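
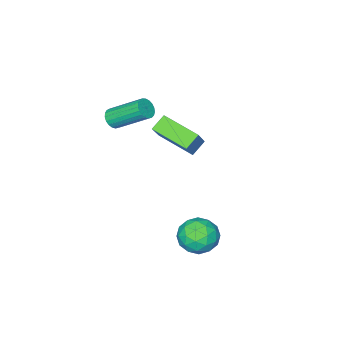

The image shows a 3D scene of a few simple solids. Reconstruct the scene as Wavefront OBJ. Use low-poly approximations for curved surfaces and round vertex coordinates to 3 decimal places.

v 3.077 -3.805 2.236
v 3.616 -3.662 2.399
v 2.861 -2.173 3.587
v 2.323 -2.315 3.424
v 3.584 -3.523 2.204
v 2.829 -2.034 3.393
v 3.464 -3.433 2.015
v 2.709 -1.943 3.204
v 3.278 -3.407 1.864
v 2.523 -1.917 3.053
v 3.057 -3.45 1.778
v 2.302 -1.96 2.966
v 2.84 -3.554 1.77
v 2.085 -2.064 2.959
v 2.663 -3.702 1.843
v 1.908 -2.212 3.032
v 2.559 -3.867 1.984
v 1.804 -2.377 3.173
v 2.544 -4.022 2.168
v 1.789 -2.532 3.357
v 2.621 -4.139 2.364
v 1.866 -2.649 3.553
v 2.777 -4.198 2.538
v 2.022 -2.709 3.727
v 2.986 -4.19 2.66
v 2.231 -2.7 3.848
v 3.21 -4.115 2.708
v 2.455 -2.625 3.897
v 3.411 -3.986 2.674
v 2.656 -2.496 3.863
v 3.554 -3.826 2.565
v 2.799 -2.336 3.754
v 1.348 -2.588 0.866
v 0.6 -2.612 1.434
v 0.845 -0.776 0.278
v 0.097 -0.8 0.847
v 2.423 -1.82 2.313
v 1.675 -1.844 2.882
v 1.92 -0.008 1.726
v 1.172 -0.032 2.294
v 3.155 2.781 -2.688
v 3.65 1.949 -2.277
v 1.97 1.751 -3.343
v 2.465 0.919 -2.932
v 1.983 1.609 -2.302
v 2.716 2.246 -1.897
v 2.904 1.454 -3.723
v 3.637 2.091 -3.318
v 3.495 1.129 -2.917
v 2.926 1.225 -2.038
v 2.694 2.475 -3.582
v 2.125 2.571 -2.703
v 3.507 2.455 -2.425
v 2.113 1.245 -3.195
v 1.83 1.65 -2.825
v 2.121 1.162 -2.583
v 2.957 2.63 -2.201
v 3.248 2.141 -1.96
v 2.268 1.941 -1.974
v 2.372 1.559 -3.66
v 2.663 1.07 -3.419
v 3.499 2.538 -3.037
v 3.79 2.05 -2.795
v 3.352 1.759 -3.646
v 3.706 1.485 -2.559
v 3.01 0.879 -2.944
v 3.268 1.194 -3.41
v 3.699 1.568 -3.171
v 3.372 1.541 -2.043
v 2.675 0.936 -2.428
v 2.392 1.341 -2.057
v 2.822 1.715 -1.819
v 3.281 1.059 -2.419
v 2.945 2.764 -3.192
v 2.248 2.159 -3.577
v 2.798 1.985 -3.801
v 3.228 2.359 -3.563
v 2.61 2.821 -2.676
v 1.914 2.215 -3.061
v 1.921 2.132 -2.449
v 2.352 2.506 -2.21
v 2.339 2.641 -3.201
f 2 1 5
f 2 5 3
f 3 5 6
f 3 6 4
f 5 1 7
f 5 7 6
f 6 7 8
f 6 8 4
f 7 1 9
f 7 9 8
f 8 9 10
f 8 10 4
f 9 1 11
f 9 11 10
f 10 11 12
f 10 12 4
f 11 1 13
f 11 13 12
f 12 13 14
f 12 14 4
f 13 1 15
f 13 15 14
f 14 15 16
f 14 16 4
f 15 1 17
f 15 17 16
f 16 17 18
f 16 18 4
f 17 1 19
f 17 19 18
f 18 19 20
f 18 20 4
f 19 1 21
f 19 21 20
f 20 21 22
f 20 22 4
f 21 1 23
f 21 23 22
f 22 23 24
f 22 24 4
f 23 1 25
f 23 25 24
f 24 25 26
f 24 26 4
f 25 1 27
f 25 27 26
f 26 27 28
f 26 28 4
f 27 1 29
f 27 29 28
f 28 29 30
f 28 30 4
f 29 1 31
f 29 31 30
f 30 31 32
f 30 32 4
f 31 1 2
f 31 2 32
f 32 2 3
f 32 3 4
f 34 36 33
f 37 34 33
f 33 36 35
f 35 37 33
f 34 40 36
f 38 34 37
f 38 40 34
f 36 40 35
f 39 37 35
f 35 40 39
f 39 38 37
f 40 38 39
f 41 78 57
f 78 52 81
f 57 81 46
f 78 81 57
f 41 57 53
f 57 46 58
f 53 58 42
f 57 58 53
f 41 53 62
f 53 42 63
f 62 63 48
f 53 63 62
f 41 62 74
f 62 48 77
f 74 77 51
f 62 77 74
f 41 74 78
f 74 51 82
f 78 82 52
f 74 82 78
f 42 58 69
f 58 46 72
f 69 72 50
f 58 72 69
f 46 81 59
f 81 52 80
f 59 80 45
f 81 80 59
f 52 82 79
f 82 51 75
f 79 75 43
f 82 75 79
f 51 77 76
f 77 48 64
f 76 64 47
f 77 64 76
f 48 63 68
f 63 42 65
f 68 65 49
f 63 65 68
f 44 70 56
f 70 50 71
f 56 71 45
f 70 71 56
f 44 56 54
f 56 45 55
f 54 55 43
f 56 55 54
f 44 54 61
f 54 43 60
f 61 60 47
f 54 60 61
f 44 61 66
f 61 47 67
f 66 67 49
f 61 67 66
f 44 66 70
f 66 49 73
f 70 73 50
f 66 73 70
f 45 71 59
f 71 50 72
f 59 72 46
f 71 72 59
f 43 55 79
f 55 45 80
f 79 80 52
f 55 80 79
f 47 60 76
f 60 43 75
f 76 75 51
f 60 75 76
f 49 67 68
f 67 47 64
f 68 64 48
f 67 64 68
f 50 73 69
f 73 49 65
f 69 65 42
f 73 65 69



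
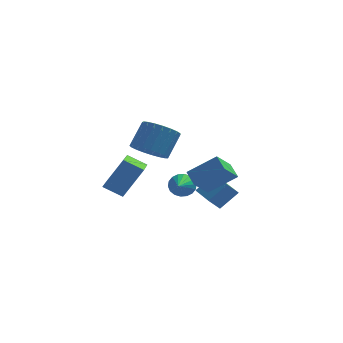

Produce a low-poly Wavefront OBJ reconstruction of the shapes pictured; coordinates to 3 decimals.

v 0.016 3.109 -4.314
v -0.538 2.685 -3.557
v 0.937 3.599 -3.366
v 0.382 3.175 -2.608
v 0.778 1.905 -4.432
v 0.223 1.481 -3.674
v 1.698 2.395 -3.483
v 1.144 1.971 -2.726
v -2.333 -3.233 1.967
v -1.916 -2.585 1.33
v -1.39 -1.719 2.555
v -1.807 -2.367 3.193
v -2.296 -2.425 1.38
v -1.771 -1.558 2.605
v -2.683 -2.404 1.531
v -2.157 -1.538 2.756
v -3.009 -2.527 1.758
v -2.484 -1.661 2.983
v -3.218 -2.772 2.021
v -2.693 -1.905 3.246
v -3.275 -3.097 2.275
v -2.749 -2.23 3.5
v -3.168 -3.445 2.475
v -2.642 -2.578 3.7
v -2.917 -3.757 2.588
v -2.391 -2.89 3.813
v -2.565 -3.978 2.594
v -2.039 -3.111 3.819
v -2.172 -4.07 2.491
v -1.647 -3.204 3.716
v -1.808 -4.018 2.297
v -1.282 -3.151 3.523
v -1.534 -3.83 2.047
v -1.009 -2.963 3.272
v -1.399 -3.539 1.783
v -0.873 -2.672 3.008
v -1.425 -3.195 1.551
v -0.899 -2.328 2.776
v -1.607 -2.858 1.391
v -1.082 -1.991 2.616
v -1.264 3.119 -3.424
v -0.88 3.37 -2.831
v -1.336 1.461 -2.676
v -1.198 3.424 -2.742
v -1.528 3.417 -2.789
v -1.806 3.351 -2.961
v -1.977 3.24 -3.226
v -2.006 3.104 -3.529
v -1.889 2.971 -3.812
v -1.647 2.867 -4.018
v -1.33 2.814 -4.106
v -1 2.82 -4.06
v -0.722 2.886 -3.887
v -0.551 2.998 -3.623
v -0.521 3.134 -3.319
v -0.639 3.266 -3.037
v 1.311 -3.716 1.206
v 0.897 -2.967 1.662
v -0.12 -3.871 0.16
v -0.535 -3.122 0.615
v 1.915 -2.798 0.245
v 1.5 -2.049 0.7
v 0.483 -2.953 -0.802
v 0.069 -2.204 -0.346
v -3.429 -4.696 -0.389
v -4.417 -4.554 0.161
v -3.46 -2.861 -0.917
v -4.448 -2.719 -0.367
v -2.472 -4.221 1.207
v -3.46 -4.079 1.757
v -2.503 -2.386 0.679
v -3.491 -2.244 1.229
f 2 4 1
f 5 2 1
f 1 4 3
f 3 5 1
f 2 8 4
f 6 2 5
f 6 8 2
f 4 8 3
f 7 5 3
f 3 8 7
f 7 6 5
f 8 6 7
f 10 9 13
f 10 13 11
f 11 13 14
f 11 14 12
f 13 9 15
f 13 15 14
f 14 15 16
f 14 16 12
f 15 9 17
f 15 17 16
f 16 17 18
f 16 18 12
f 17 9 19
f 17 19 18
f 18 19 20
f 18 20 12
f 19 9 21
f 19 21 20
f 20 21 22
f 20 22 12
f 21 9 23
f 21 23 22
f 22 23 24
f 22 24 12
f 23 9 25
f 23 25 24
f 24 25 26
f 24 26 12
f 25 9 27
f 25 27 26
f 26 27 28
f 26 28 12
f 27 9 29
f 27 29 28
f 28 29 30
f 28 30 12
f 29 9 31
f 29 31 30
f 30 31 32
f 30 32 12
f 31 9 33
f 31 33 32
f 32 33 34
f 32 34 12
f 33 9 35
f 33 35 34
f 34 35 36
f 34 36 12
f 35 9 37
f 35 37 36
f 36 37 38
f 36 38 12
f 37 9 39
f 37 39 38
f 38 39 40
f 38 40 12
f 39 9 10
f 39 10 40
f 40 10 11
f 40 11 12
f 42 41 44
f 42 44 43
f 44 41 45
f 44 45 43
f 45 41 46
f 45 46 43
f 46 41 47
f 46 47 43
f 47 41 48
f 47 48 43
f 48 41 49
f 48 49 43
f 49 41 50
f 49 50 43
f 50 41 51
f 50 51 43
f 51 41 52
f 51 52 43
f 52 41 53
f 52 53 43
f 53 41 54
f 53 54 43
f 54 41 55
f 54 55 43
f 55 41 56
f 55 56 43
f 56 41 42
f 56 42 43
f 58 60 57
f 61 58 57
f 57 60 59
f 59 61 57
f 58 64 60
f 62 58 61
f 62 64 58
f 60 64 59
f 63 61 59
f 59 64 63
f 63 62 61
f 64 62 63
f 66 68 65
f 69 66 65
f 65 68 67
f 67 69 65
f 66 72 68
f 70 66 69
f 70 72 66
f 68 72 67
f 71 69 67
f 67 72 71
f 71 70 69
f 72 70 71



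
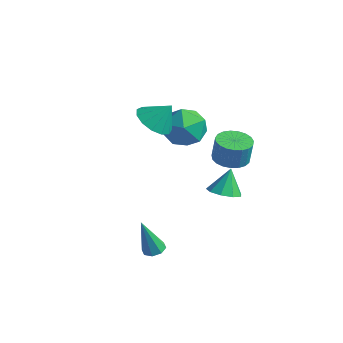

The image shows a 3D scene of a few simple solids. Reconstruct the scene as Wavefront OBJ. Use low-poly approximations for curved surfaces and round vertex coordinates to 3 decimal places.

v -4.051 3.471 2.153
v -3.616 4.069 1.157
v -2.264 2.591 2.403
v -1.829 3.189 1.407
v -2.095 3.819 2.443
v -3.2 4.363 2.288
v -2.68 2.297 1.272
v -3.785 2.841 1.117
v -2.769 3.344 0.612
v -2.408 4.285 1.336
v -3.472 2.375 2.224
v -3.111 3.316 2.948
v 1.528 1.182 0.663
v 2.295 1.44 0.619
v 1.412 1.738 1.877
v 1.954 1.824 0.41
v 1.413 1.907 0.32
v 0.927 1.652 0.391
v 0.721 1.177 0.589
v 0.894 0.704 0.821
v 1.363 0.455 0.98
v 1.909 0.547 0.99
v 2.277 0.936 0.848
v 0.338 2.906 1.466
v 1.132 2.563 1.373
v 1.296 2.611 2.601
v 0.502 2.954 2.694
v 1.2 2.917 1.35
v 1.364 2.965 2.578
v 1.119 3.27 1.347
v 1.283 3.318 2.575
v 0.903 3.56 1.365
v 1.067 3.607 2.593
v 0.589 3.736 1.4
v 0.754 3.784 2.628
v 0.232 3.769 1.447
v 0.396 3.817 2.675
v -0.107 3.653 1.496
v 0.057 3.701 2.725
v -0.369 3.408 1.541
v -0.205 3.456 2.769
v -0.509 3.076 1.573
v -0.344 3.123 2.801
v -0.502 2.714 1.586
v -0.338 2.762 2.814
v -0.35 2.386 1.578
v -0.186 2.434 2.806
v -0.08 2.148 1.551
v 0.085 2.195 2.779
v 0.263 2.04 1.51
v 0.428 2.088 2.738
v 0.619 2.083 1.46
v 0.784 2.131 2.688
v 0.926 2.268 1.412
v 1.091 2.315 2.64
v 0.885 -2.547 -1.407
v 1.212 -2.984 -1.478
v 0.615 -3.053 0.467
v 1.424 -2.642 -1.355
v 1.321 -2.245 -1.263
v 0.963 -2.024 -1.255
v 0.559 -2.11 -1.336
v 0.346 -2.452 -1.459
v 0.449 -2.85 -1.552
v 0.808 -3.07 -1.559
v -2.731 1.145 3.362
v -2.183 1.727 2.745
v -2.129 1.675 4.398
v -2.653 2.022 2.868
v -3.149 2.039 3.147
v -3.512 1.772 3.495
v -3.627 1.306 3.801
v -3.457 0.789 3.967
v -3.057 0.384 3.941
v -2.554 0.222 3.732
v -2.107 0.352 3.405
v -1.858 0.734 3.065
v -1.886 1.247 2.819
f 1 12 6
f 1 6 2
f 1 2 8
f 1 8 11
f 1 11 12
f 2 6 10
f 6 12 5
f 12 11 3
f 11 8 7
f 8 2 9
f 4 10 5
f 4 5 3
f 4 3 7
f 4 7 9
f 4 9 10
f 5 10 6
f 3 5 12
f 7 3 11
f 9 7 8
f 10 9 2
f 14 13 16
f 14 16 15
f 16 13 17
f 16 17 15
f 17 13 18
f 17 18 15
f 18 13 19
f 18 19 15
f 19 13 20
f 19 20 15
f 20 13 21
f 20 21 15
f 21 13 22
f 21 22 15
f 22 13 23
f 22 23 15
f 23 13 14
f 23 14 15
f 25 24 28
f 25 28 26
f 26 28 29
f 26 29 27
f 28 24 30
f 28 30 29
f 29 30 31
f 29 31 27
f 30 24 32
f 30 32 31
f 31 32 33
f 31 33 27
f 32 24 34
f 32 34 33
f 33 34 35
f 33 35 27
f 34 24 36
f 34 36 35
f 35 36 37
f 35 37 27
f 36 24 38
f 36 38 37
f 37 38 39
f 37 39 27
f 38 24 40
f 38 40 39
f 39 40 41
f 39 41 27
f 40 24 42
f 40 42 41
f 41 42 43
f 41 43 27
f 42 24 44
f 42 44 43
f 43 44 45
f 43 45 27
f 44 24 46
f 44 46 45
f 45 46 47
f 45 47 27
f 46 24 48
f 46 48 47
f 47 48 49
f 47 49 27
f 48 24 50
f 48 50 49
f 49 50 51
f 49 51 27
f 50 24 52
f 50 52 51
f 51 52 53
f 51 53 27
f 52 24 54
f 52 54 53
f 53 54 55
f 53 55 27
f 54 24 25
f 54 25 55
f 55 25 26
f 55 26 27
f 57 56 59
f 57 59 58
f 59 56 60
f 59 60 58
f 60 56 61
f 60 61 58
f 61 56 62
f 61 62 58
f 62 56 63
f 62 63 58
f 63 56 64
f 63 64 58
f 64 56 65
f 64 65 58
f 65 56 57
f 65 57 58
f 67 66 69
f 67 69 68
f 69 66 70
f 69 70 68
f 70 66 71
f 70 71 68
f 71 66 72
f 71 72 68
f 72 66 73
f 72 73 68
f 73 66 74
f 73 74 68
f 74 66 75
f 74 75 68
f 75 66 76
f 75 76 68
f 76 66 77
f 76 77 68
f 77 66 78
f 77 78 68
f 78 66 67
f 78 67 68



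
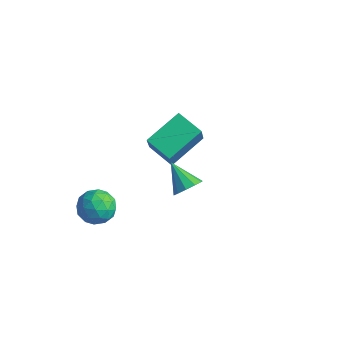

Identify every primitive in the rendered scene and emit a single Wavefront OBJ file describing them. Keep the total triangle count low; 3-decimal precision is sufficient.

v -3.182 -2.996 -1.202
v -2.798 -2.629 -1.868
v -3.022 -4.231 -1.792
v -2.638 -3.864 -2.458
v -2.251 -3.882 -1.7
v -2.349 -3.118 -1.336
v -3.471 -3.742 -2.324
v -3.569 -2.978 -1.96
v -2.977 -3.09 -2.562
v -2.223 -3.176 -2.176
v -3.597 -3.684 -1.484
v -2.843 -3.77 -1.098
v -3.004 -2.704 -1.484
v -2.816 -4.156 -2.176
v -2.588 -4.167 -1.731
v -2.363 -3.951 -2.122
v -2.74 -2.992 -1.17
v -2.515 -2.776 -1.562
v -2.193 -3.512 -1.463
v -3.305 -4.084 -2.098
v -3.08 -3.868 -2.49
v -3.457 -2.909 -1.538
v -3.232 -2.693 -1.929
v -3.627 -3.348 -2.197
v -2.884 -2.759 -2.283
v -2.79 -3.485 -2.629
v -3.279 -3.413 -2.551
v -3.337 -2.964 -2.337
v -2.44 -2.81 -2.056
v -2.347 -3.536 -2.402
v -2.118 -3.546 -1.957
v -2.177 -3.098 -1.743
v -2.546 -3.081 -2.463
v -3.473 -3.324 -1.258
v -3.38 -4.05 -1.604
v -3.643 -3.762 -1.917
v -3.702 -3.314 -1.703
v -3.03 -3.375 -1.031
v -2.936 -4.101 -1.377
v -2.483 -3.896 -1.323
v -2.541 -3.447 -1.109
v -3.274 -3.779 -1.197
v 1.607 -3.108 2.519
v 1.85 -3.5 2.933
v 0.593 -2.932 3.281
v 1.974 -3.148 3.017
v 1.958 -2.78 2.91
v 1.808 -2.537 2.655
v 1.581 -2.513 2.347
v 1.363 -2.716 2.105
v 1.239 -3.068 2.021
v 1.255 -3.436 2.127
v 1.405 -3.679 2.383
v 1.633 -3.703 2.691
v -2.582 0.623 -2.046
v -3.807 0.613 -1.64
v -2.354 2.286 -1.318
v -3.579 2.277 -0.912
v -2.181 0.043 -0.848
v -3.406 0.034 -0.442
v -1.953 1.707 -0.12
v -3.178 1.697 0.286
f 1 38 17
f 38 12 41
f 17 41 6
f 38 41 17
f 1 17 13
f 17 6 18
f 13 18 2
f 17 18 13
f 1 13 22
f 13 2 23
f 22 23 8
f 13 23 22
f 1 22 34
f 22 8 37
f 34 37 11
f 22 37 34
f 1 34 38
f 34 11 42
f 38 42 12
f 34 42 38
f 2 18 29
f 18 6 32
f 29 32 10
f 18 32 29
f 6 41 19
f 41 12 40
f 19 40 5
f 41 40 19
f 12 42 39
f 42 11 35
f 39 35 3
f 42 35 39
f 11 37 36
f 37 8 24
f 36 24 7
f 37 24 36
f 8 23 28
f 23 2 25
f 28 25 9
f 23 25 28
f 4 30 16
f 30 10 31
f 16 31 5
f 30 31 16
f 4 16 14
f 16 5 15
f 14 15 3
f 16 15 14
f 4 14 21
f 14 3 20
f 21 20 7
f 14 20 21
f 4 21 26
f 21 7 27
f 26 27 9
f 21 27 26
f 4 26 30
f 26 9 33
f 30 33 10
f 26 33 30
f 5 31 19
f 31 10 32
f 19 32 6
f 31 32 19
f 3 15 39
f 15 5 40
f 39 40 12
f 15 40 39
f 7 20 36
f 20 3 35
f 36 35 11
f 20 35 36
f 9 27 28
f 27 7 24
f 28 24 8
f 27 24 28
f 10 33 29
f 33 9 25
f 29 25 2
f 33 25 29
f 44 43 46
f 44 46 45
f 46 43 47
f 46 47 45
f 47 43 48
f 47 48 45
f 48 43 49
f 48 49 45
f 49 43 50
f 49 50 45
f 50 43 51
f 50 51 45
f 51 43 52
f 51 52 45
f 52 43 53
f 52 53 45
f 53 43 54
f 53 54 45
f 54 43 44
f 54 44 45
f 56 58 55
f 59 56 55
f 55 58 57
f 57 59 55
f 56 62 58
f 60 56 59
f 60 62 56
f 58 62 57
f 61 59 57
f 57 62 61
f 61 60 59
f 62 60 61



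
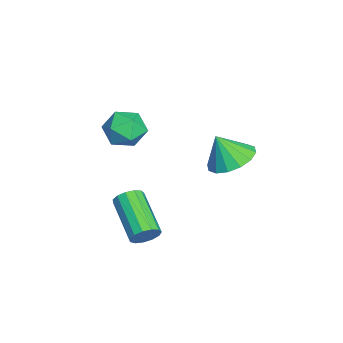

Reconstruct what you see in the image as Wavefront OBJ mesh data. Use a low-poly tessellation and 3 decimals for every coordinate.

v 0.542 0.144 -2.17
v 0.84 0.06 -1.68
v -0.724 -0.587 -0.839
v -1.022 -0.504 -1.33
v 0.722 0.365 -1.665
v -0.842 -0.282 -0.825
v 0.547 0.599 -1.811
v -1.017 -0.048 -0.97
v 0.37 0.689 -2.071
v -1.194 0.041 -1.23
v 0.248 0.605 -2.362
v -1.316 -0.042 -1.522
v 0.219 0.375 -2.593
v -1.345 -0.272 -1.752
v 0.293 0.072 -2.689
v -1.271 -0.576 -1.848
v 0.446 -0.209 -2.621
v -1.118 -0.856 -1.78
v 0.629 -0.378 -2.409
v -0.935 -1.025 -1.569
v 0.785 -0.381 -2.122
v -0.779 -1.028 -1.281
v 0.864 -0.217 -1.85
v -0.7 -0.865 -1.009
v 0.724 3.03 2.025
v 1.444 2.517 1.812
v 0.656 2.49 3.095
v 1.625 2.901 2.017
v 1.564 3.319 2.225
v 1.277 3.66 2.379
v 0.843 3.832 2.438
v 0.377 3.79 2.387
v 0.003 3.543 2.239
v -0.177 3.16 2.034
v -0.116 2.741 1.826
v 0.17 2.4 1.672
v 0.605 2.228 1.612
v 1.071 2.271 1.664
v -2.786 -0.365 1.479
v -2.32 -0.439 0.732
v -3.92 -0.941 0.828
v -3.454 -1.015 0.081
v -3.255 -1.519 0.778
v -2.554 -1.164 1.181
v -3.686 -0.216 0.379
v -2.985 0.139 0.782
v -2.876 -0.348 0.053
v -2.61 -1.153 0.299
v -3.63 -0.227 1.261
v -3.364 -1.032 1.507
f 2 1 5
f 2 5 3
f 3 5 6
f 3 6 4
f 5 1 7
f 5 7 6
f 6 7 8
f 6 8 4
f 7 1 9
f 7 9 8
f 8 9 10
f 8 10 4
f 9 1 11
f 9 11 10
f 10 11 12
f 10 12 4
f 11 1 13
f 11 13 12
f 12 13 14
f 12 14 4
f 13 1 15
f 13 15 14
f 14 15 16
f 14 16 4
f 15 1 17
f 15 17 16
f 16 17 18
f 16 18 4
f 17 1 19
f 17 19 18
f 18 19 20
f 18 20 4
f 19 1 21
f 19 21 20
f 20 21 22
f 20 22 4
f 21 1 23
f 21 23 22
f 22 23 24
f 22 24 4
f 23 1 2
f 23 2 24
f 24 2 3
f 24 3 4
f 26 25 28
f 26 28 27
f 28 25 29
f 28 29 27
f 29 25 30
f 29 30 27
f 30 25 31
f 30 31 27
f 31 25 32
f 31 32 27
f 32 25 33
f 32 33 27
f 33 25 34
f 33 34 27
f 34 25 35
f 34 35 27
f 35 25 36
f 35 36 27
f 36 25 37
f 36 37 27
f 37 25 38
f 37 38 27
f 38 25 26
f 38 26 27
f 39 50 44
f 39 44 40
f 39 40 46
f 39 46 49
f 39 49 50
f 40 44 48
f 44 50 43
f 50 49 41
f 49 46 45
f 46 40 47
f 42 48 43
f 42 43 41
f 42 41 45
f 42 45 47
f 42 47 48
f 43 48 44
f 41 43 50
f 45 41 49
f 47 45 46
f 48 47 40



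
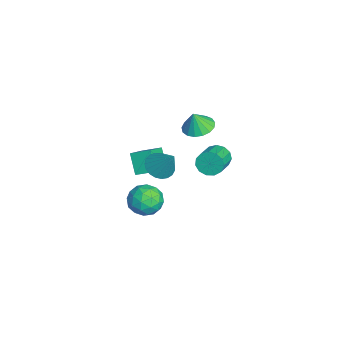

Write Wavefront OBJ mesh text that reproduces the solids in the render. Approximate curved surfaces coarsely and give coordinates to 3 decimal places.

v -3.853 -1.282 -2.409
v -3.537 -0.161 -1.928
v -5.127 -0.561 -3.253
v -4.812 0.56 -2.772
v -2.948 -1.04 -3.568
v -2.633 0.081 -3.087
v -4.223 -0.319 -4.412
v -3.907 0.802 -3.931
v 2.091 -0.508 -0.637
v 2.866 0.161 -0.877
v 3.234 -1.741 -0.383
v 4.009 -1.072 -0.623
v 3.464 -0.947 0.267
v 2.757 -0.184 0.11
v 3.343 -1.396 -1.37
v 2.636 -0.633 -1.527
v 3.64 -0.388 -1.33
v 3.714 -0.11 -0.319
v 2.386 -1.47 -0.941
v 2.46 -1.192 0.07
v 2.378 -0.065 -0.779
v 3.722 -1.515 -0.481
v 3.402 -1.441 0.043
v 3.857 -1.048 -0.099
v 2.314 -0.268 -0.199
v 2.769 0.125 -0.341
v 3.121 -0.526 0.332
v 3.331 -1.705 -0.919
v 3.786 -1.312 -1.061
v 2.243 -0.532 -1.161
v 2.698 -0.139 -1.303
v 2.979 -1.054 -1.592
v 3.288 0.006 -1.187
v 3.96 -0.72 -1.038
v 3.569 -0.91 -1.477
v 3.153 -0.461 -1.569
v 3.332 0.169 -0.593
v 4.004 -0.556 -0.443
v 3.684 -0.483 0.08
v 3.268 -0.034 -0.012
v 3.787 -0.154 -0.859
v 2.096 -1.024 -0.817
v 2.768 -1.749 -0.667
v 2.832 -1.546 -1.248
v 2.416 -1.097 -1.34
v 2.14 -0.86 -0.222
v 2.812 -1.586 -0.073
v 2.947 -1.119 0.309
v 2.531 -0.67 0.217
v 2.313 -1.426 -0.401
v 1.021 3.182 1.035
v 1.39 3.412 0.376
v 2.748 2.868 0.945
v 2.379 2.638 1.605
v 1.41 3.756 0.657
v 2.768 3.213 1.227
v 1.306 3.918 1.059
v 2.664 3.374 1.628
v 1.112 3.846 1.453
v 2.47 3.303 2.022
v 0.889 3.564 1.714
v 2.247 3.02 2.284
v 0.708 3.16 1.76
v 2.066 2.616 2.33
v 0.626 2.763 1.576
v 1.984 2.219 2.146
v 0.67 2.499 1.22
v 2.028 1.955 1.79
v 0.825 2.452 0.805
v 2.183 1.908 1.375
v 1.042 2.637 0.464
v 2.4 2.093 1.033
v 1.253 2.995 0.304
v 2.611 2.451 0.873
v -2.561 0.324 -2.525
v -1.769 0.366 -3.011
v -1.659 1.056 -0.995
v -1.926 0.711 -3.084
v -2.193 0.99 -3.06
v -2.523 1.154 -2.943
v -2.86 1.174 -2.755
v -3.145 1.048 -2.526
v -3.329 0.796 -2.297
v -3.38 0.463 -2.108
v -3.29 0.105 -1.991
v -3.073 -0.214 -1.966
v -2.768 -0.44 -2.037
v -2.426 -0.534 -2.193
v -2.109 -0.48 -2.407
v -1.869 -0.286 -2.64
v -1.749 0.013 -2.854
v -1.98 2.404 1.234
v -1.088 2.131 1.056
v -1.84 2.096 2.406
v -1.047 2.57 1.166
v -1.219 2.971 1.293
v -1.566 3.242 1.406
v -2.008 3.322 1.479
v -2.443 3.191 1.497
v -2.772 2.88 1.454
v -2.92 2.461 1.361
v -2.852 2.028 1.239
v -2.584 1.681 1.115
v -2.178 1.501 1.019
v -1.727 1.527 0.973
v -1.333 1.754 0.986
f 2 4 1
f 5 2 1
f 1 4 3
f 3 5 1
f 2 8 4
f 6 2 5
f 6 8 2
f 4 8 3
f 7 5 3
f 3 8 7
f 7 6 5
f 8 6 7
f 9 46 25
f 46 20 49
f 25 49 14
f 46 49 25
f 9 25 21
f 25 14 26
f 21 26 10
f 25 26 21
f 9 21 30
f 21 10 31
f 30 31 16
f 21 31 30
f 9 30 42
f 30 16 45
f 42 45 19
f 30 45 42
f 9 42 46
f 42 19 50
f 46 50 20
f 42 50 46
f 10 26 37
f 26 14 40
f 37 40 18
f 26 40 37
f 14 49 27
f 49 20 48
f 27 48 13
f 49 48 27
f 20 50 47
f 50 19 43
f 47 43 11
f 50 43 47
f 19 45 44
f 45 16 32
f 44 32 15
f 45 32 44
f 16 31 36
f 31 10 33
f 36 33 17
f 31 33 36
f 12 38 24
f 38 18 39
f 24 39 13
f 38 39 24
f 12 24 22
f 24 13 23
f 22 23 11
f 24 23 22
f 12 22 29
f 22 11 28
f 29 28 15
f 22 28 29
f 12 29 34
f 29 15 35
f 34 35 17
f 29 35 34
f 12 34 38
f 34 17 41
f 38 41 18
f 34 41 38
f 13 39 27
f 39 18 40
f 27 40 14
f 39 40 27
f 11 23 47
f 23 13 48
f 47 48 20
f 23 48 47
f 15 28 44
f 28 11 43
f 44 43 19
f 28 43 44
f 17 35 36
f 35 15 32
f 36 32 16
f 35 32 36
f 18 41 37
f 41 17 33
f 37 33 10
f 41 33 37
f 52 51 55
f 52 55 53
f 53 55 56
f 53 56 54
f 55 51 57
f 55 57 56
f 56 57 58
f 56 58 54
f 57 51 59
f 57 59 58
f 58 59 60
f 58 60 54
f 59 51 61
f 59 61 60
f 60 61 62
f 60 62 54
f 61 51 63
f 61 63 62
f 62 63 64
f 62 64 54
f 63 51 65
f 63 65 64
f 64 65 66
f 64 66 54
f 65 51 67
f 65 67 66
f 66 67 68
f 66 68 54
f 67 51 69
f 67 69 68
f 68 69 70
f 68 70 54
f 69 51 71
f 69 71 70
f 70 71 72
f 70 72 54
f 71 51 73
f 71 73 72
f 72 73 74
f 72 74 54
f 73 51 52
f 73 52 74
f 74 52 53
f 74 53 54
f 76 75 78
f 76 78 77
f 78 75 79
f 78 79 77
f 79 75 80
f 79 80 77
f 80 75 81
f 80 81 77
f 81 75 82
f 81 82 77
f 82 75 83
f 82 83 77
f 83 75 84
f 83 84 77
f 84 75 85
f 84 85 77
f 85 75 86
f 85 86 77
f 86 75 87
f 86 87 77
f 87 75 88
f 87 88 77
f 88 75 89
f 88 89 77
f 89 75 90
f 89 90 77
f 90 75 91
f 90 91 77
f 91 75 76
f 91 76 77
f 93 92 95
f 93 95 94
f 95 92 96
f 95 96 94
f 96 92 97
f 96 97 94
f 97 92 98
f 97 98 94
f 98 92 99
f 98 99 94
f 99 92 100
f 99 100 94
f 100 92 101
f 100 101 94
f 101 92 102
f 101 102 94
f 102 92 103
f 102 103 94
f 103 92 104
f 103 104 94
f 104 92 105
f 104 105 94
f 105 92 106
f 105 106 94
f 106 92 93
f 106 93 94



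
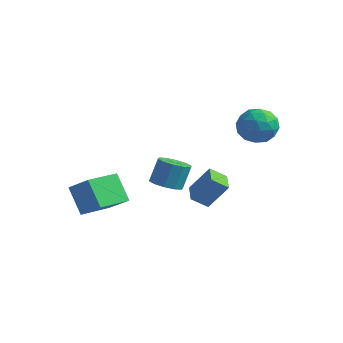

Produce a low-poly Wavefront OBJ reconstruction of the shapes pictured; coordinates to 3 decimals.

v 3.788 4.306 2.47
v 4.514 3.431 2.734
v 2.466 3.549 3.586
v 3.192 2.674 3.85
v 3.414 3.753 4.236
v 4.231 4.221 3.546
v 2.749 2.759 2.774
v 3.566 3.227 2.084
v 3.871 2.475 2.923
v 4.282 3.089 3.826
v 2.698 3.891 2.494
v 3.109 4.505 3.397
v 4.267 3.935 2.504
v 2.713 3.045 3.816
v 2.844 3.679 4.042
v 3.27 3.165 4.198
v 4.101 4.399 2.981
v 4.527 3.885 3.137
v 3.881 4.074 4.019
v 2.453 3.095 3.183
v 2.879 2.581 3.339
v 3.71 3.815 2.122
v 4.136 3.301 2.278
v 3.099 2.906 2.301
v 4.316 2.859 2.77
v 3.539 2.414 3.426
v 3.278 2.464 2.794
v 3.759 2.739 2.388
v 4.557 3.219 3.301
v 3.78 2.774 3.957
v 3.911 3.409 4.184
v 4.391 3.684 3.778
v 4.18 2.658 3.412
v 3.2 4.206 2.363
v 2.423 3.761 3.019
v 2.589 3.296 2.542
v 3.069 3.571 2.136
v 3.441 4.566 2.894
v 2.664 4.121 3.55
v 3.221 4.241 3.932
v 3.702 4.516 3.526
v 2.8 4.322 2.908
v 0.291 2.292 -2.72
v 1.19 2.839 -1.248
v -0.466 3.334 -2.644
v 0.433 3.881 -1.172
v 1.007 2.859 -3.368
v 1.906 3.406 -1.896
v 0.25 3.901 -3.292
v 1.149 4.448 -1.82
v -1.889 3.283 -2.851
v -0.948 3.351 -2.963
v -0.83 4.025 -1.561
v -1.771 3.957 -1.449
v -1.192 3.84 -3.177
v -1.074 4.514 -1.775
v -1.702 4.117 -3.267
v -1.584 4.79 -1.865
v -2.284 4.075 -3.198
v -2.166 4.748 -1.796
v -2.715 3.731 -2.996
v -2.596 4.404 -1.594
v -2.83 3.215 -2.739
v -2.712 3.889 -1.337
v -2.586 2.726 -2.525
v -2.468 3.4 -1.123
v -2.076 2.45 -2.435
v -1.958 3.123 -1.033
v -1.494 2.492 -2.504
v -1.376 3.165 -1.102
v -1.064 2.836 -2.706
v -0.945 3.509 -1.304
v -3.902 -2.569 -0.745
v -2.654 -2.617 0.239
v -3.522 -0.603 -1.131
v -2.274 -0.65 -0.147
v -2.826 -3.05 -2.133
v -1.578 -3.097 -1.149
v -2.446 -1.083 -2.519
v -1.198 -1.131 -1.535
f 1 38 17
f 38 12 41
f 17 41 6
f 38 41 17
f 1 17 13
f 17 6 18
f 13 18 2
f 17 18 13
f 1 13 22
f 13 2 23
f 22 23 8
f 13 23 22
f 1 22 34
f 22 8 37
f 34 37 11
f 22 37 34
f 1 34 38
f 34 11 42
f 38 42 12
f 34 42 38
f 2 18 29
f 18 6 32
f 29 32 10
f 18 32 29
f 6 41 19
f 41 12 40
f 19 40 5
f 41 40 19
f 12 42 39
f 42 11 35
f 39 35 3
f 42 35 39
f 11 37 36
f 37 8 24
f 36 24 7
f 37 24 36
f 8 23 28
f 23 2 25
f 28 25 9
f 23 25 28
f 4 30 16
f 30 10 31
f 16 31 5
f 30 31 16
f 4 16 14
f 16 5 15
f 14 15 3
f 16 15 14
f 4 14 21
f 14 3 20
f 21 20 7
f 14 20 21
f 4 21 26
f 21 7 27
f 26 27 9
f 21 27 26
f 4 26 30
f 26 9 33
f 30 33 10
f 26 33 30
f 5 31 19
f 31 10 32
f 19 32 6
f 31 32 19
f 3 15 39
f 15 5 40
f 39 40 12
f 15 40 39
f 7 20 36
f 20 3 35
f 36 35 11
f 20 35 36
f 9 27 28
f 27 7 24
f 28 24 8
f 27 24 28
f 10 33 29
f 33 9 25
f 29 25 2
f 33 25 29
f 44 46 43
f 47 44 43
f 43 46 45
f 45 47 43
f 44 50 46
f 48 44 47
f 48 50 44
f 46 50 45
f 49 47 45
f 45 50 49
f 49 48 47
f 50 48 49
f 52 51 55
f 52 55 53
f 53 55 56
f 53 56 54
f 55 51 57
f 55 57 56
f 56 57 58
f 56 58 54
f 57 51 59
f 57 59 58
f 58 59 60
f 58 60 54
f 59 51 61
f 59 61 60
f 60 61 62
f 60 62 54
f 61 51 63
f 61 63 62
f 62 63 64
f 62 64 54
f 63 51 65
f 63 65 64
f 64 65 66
f 64 66 54
f 65 51 67
f 65 67 66
f 66 67 68
f 66 68 54
f 67 51 69
f 67 69 68
f 68 69 70
f 68 70 54
f 69 51 71
f 69 71 70
f 70 71 72
f 70 72 54
f 71 51 52
f 71 52 72
f 72 52 53
f 72 53 54
f 74 76 73
f 77 74 73
f 73 76 75
f 75 77 73
f 74 80 76
f 78 74 77
f 78 80 74
f 76 80 75
f 79 77 75
f 75 80 79
f 79 78 77
f 80 78 79



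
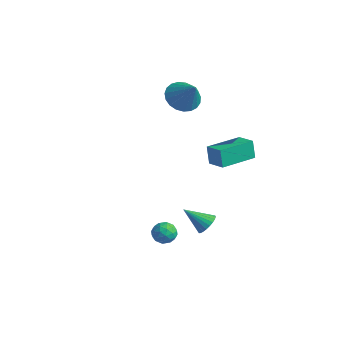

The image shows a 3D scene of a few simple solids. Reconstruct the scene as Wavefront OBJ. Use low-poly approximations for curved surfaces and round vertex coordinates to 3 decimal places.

v 1.49 1.536 0.102
v 1.219 1.61 1.186
v 1.648 3.618 0.001
v 1.376 3.691 1.085
v 2.564 1.469 0.375
v 2.292 1.542 1.459
v 2.721 3.55 0.274
v 2.45 3.624 1.358
v 2.407 0.599 -3.617
v 2.887 0.135 -3.485
v 1.433 -0.139 -2.663
v 2.936 0.315 -3.296
v 2.904 0.538 -3.156
v 2.796 0.771 -3.086
v 2.63 0.977 -3.097
v 2.429 1.125 -3.187
v 2.225 1.194 -3.342
v 2.049 1.172 -3.54
v 1.927 1.062 -3.749
v 1.879 0.882 -3.937
v 1.911 0.659 -4.077
v 2.018 0.427 -4.147
v 2.185 0.221 -4.136
v 2.385 0.072 -4.046
v 2.589 0.004 -3.891
v 2.765 0.026 -3.694
v -3.033 3.722 2.061
v -2.382 3.205 1.436
v -1.887 3.618 3.339
v -2.267 3.616 1.365
v -2.284 4.045 1.416
v -2.431 4.418 1.577
v -2.682 4.671 1.823
v -2.993 4.76 2.109
v -3.312 4.669 2.387
v -3.582 4.414 2.609
v -3.757 4.04 2.736
v -3.807 3.61 2.746
v -3.724 3.2 2.638
v -3.52 2.88 2.43
v -3.233 2.706 2.158
v -2.911 2.707 1.869
v -2.61 2.883 1.614
v 3.274 -2.544 -1.622
v 3.807 -2.907 -1.395
v 3.053 -3.333 -2.365
v 3.586 -3.696 -2.138
v 3.033 -3.616 -1.744
v 3.17 -3.129 -1.284
v 3.69 -3.111 -2.476
v 3.827 -2.624 -2.016
v 4.064 -3.258 -1.922
v 3.658 -3.57 -1.47
v 3.202 -2.67 -2.29
v 2.796 -2.982 -1.838
v 3.56 -2.656 -1.443
v 3.3 -3.584 -2.317
v 2.975 -3.537 -2.085
v 3.288 -3.75 -1.951
v 3.186 -2.787 -1.378
v 3.498 -3 -1.245
v 3.044 -3.417 -1.45
v 3.362 -3.24 -2.515
v 3.674 -3.453 -2.382
v 3.572 -2.49 -1.809
v 3.885 -2.703 -1.675
v 3.816 -2.823 -2.31
v 4.024 -3.076 -1.62
v 3.894 -3.54 -2.056
v 3.956 -3.196 -2.255
v 4.036 -2.909 -1.985
v 3.785 -3.26 -1.354
v 3.655 -3.723 -1.791
v 3.33 -3.676 -1.559
v 3.411 -3.39 -1.289
v 3.936 -3.466 -1.664
v 3.205 -2.517 -1.969
v 3.075 -2.98 -2.406
v 3.449 -2.85 -2.471
v 3.53 -2.564 -2.201
v 2.966 -2.7 -1.704
v 2.836 -3.164 -2.14
v 2.824 -3.331 -1.775
v 2.904 -3.044 -1.505
v 2.924 -2.774 -2.096
f 2 4 1
f 5 2 1
f 1 4 3
f 3 5 1
f 2 8 4
f 6 2 5
f 6 8 2
f 4 8 3
f 7 5 3
f 3 8 7
f 7 6 5
f 8 6 7
f 10 9 12
f 10 12 11
f 12 9 13
f 12 13 11
f 13 9 14
f 13 14 11
f 14 9 15
f 14 15 11
f 15 9 16
f 15 16 11
f 16 9 17
f 16 17 11
f 17 9 18
f 17 18 11
f 18 9 19
f 18 19 11
f 19 9 20
f 19 20 11
f 20 9 21
f 20 21 11
f 21 9 22
f 21 22 11
f 22 9 23
f 22 23 11
f 23 9 24
f 23 24 11
f 24 9 25
f 24 25 11
f 25 9 26
f 25 26 11
f 26 9 10
f 26 10 11
f 28 27 30
f 28 30 29
f 30 27 31
f 30 31 29
f 31 27 32
f 31 32 29
f 32 27 33
f 32 33 29
f 33 27 34
f 33 34 29
f 34 27 35
f 34 35 29
f 35 27 36
f 35 36 29
f 36 27 37
f 36 37 29
f 37 27 38
f 37 38 29
f 38 27 39
f 38 39 29
f 39 27 40
f 39 40 29
f 40 27 41
f 40 41 29
f 41 27 42
f 41 42 29
f 42 27 43
f 42 43 29
f 43 27 28
f 43 28 29
f 44 81 60
f 81 55 84
f 60 84 49
f 81 84 60
f 44 60 56
f 60 49 61
f 56 61 45
f 60 61 56
f 44 56 65
f 56 45 66
f 65 66 51
f 56 66 65
f 44 65 77
f 65 51 80
f 77 80 54
f 65 80 77
f 44 77 81
f 77 54 85
f 81 85 55
f 77 85 81
f 45 61 72
f 61 49 75
f 72 75 53
f 61 75 72
f 49 84 62
f 84 55 83
f 62 83 48
f 84 83 62
f 55 85 82
f 85 54 78
f 82 78 46
f 85 78 82
f 54 80 79
f 80 51 67
f 79 67 50
f 80 67 79
f 51 66 71
f 66 45 68
f 71 68 52
f 66 68 71
f 47 73 59
f 73 53 74
f 59 74 48
f 73 74 59
f 47 59 57
f 59 48 58
f 57 58 46
f 59 58 57
f 47 57 64
f 57 46 63
f 64 63 50
f 57 63 64
f 47 64 69
f 64 50 70
f 69 70 52
f 64 70 69
f 47 69 73
f 69 52 76
f 73 76 53
f 69 76 73
f 48 74 62
f 74 53 75
f 62 75 49
f 74 75 62
f 46 58 82
f 58 48 83
f 82 83 55
f 58 83 82
f 50 63 79
f 63 46 78
f 79 78 54
f 63 78 79
f 52 70 71
f 70 50 67
f 71 67 51
f 70 67 71
f 53 76 72
f 76 52 68
f 72 68 45
f 76 68 72



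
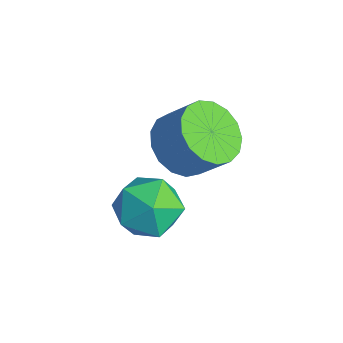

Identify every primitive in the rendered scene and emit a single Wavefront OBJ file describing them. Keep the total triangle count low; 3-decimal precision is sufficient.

v -0.348 2.15 0.515
v 0.475 2.358 -0.168
v 1.172 2.979 0.862
v 0.348 2.77 1.545
v 0.167 2.777 -0.212
v 0.864 3.398 0.818
v -0.259 3.052 -0.09
v 0.438 3.673 0.941
v -0.705 3.121 0.171
v -0.008 3.741 1.201
v -1.07 2.967 0.511
v -0.373 3.587 1.541
v -1.27 2.625 0.851
v -0.573 3.246 1.882
v -1.258 2.175 1.115
v -0.561 2.796 2.145
v -1.038 1.719 1.241
v -0.341 2.34 2.271
v -0.66 1.362 1.201
v 0.037 1.982 2.231
v -0.211 1.185 1.003
v 0.486 1.806 2.033
v 0.207 1.229 0.694
v 0.904 1.85 1.724
v 0.498 1.484 0.344
v 1.194 2.105 1.374
v 0.594 1.892 0.033
v 1.291 2.512 1.063
v 1.674 1.066 0.93
v 2.719 0.901 1.208
v 1.441 -0.681 0.772
v 2.486 -0.846 1.05
v 1.774 -0.475 1.793
v 1.918 0.604 1.891
v 2.242 -0.384 0.089
v 2.386 0.695 0.187
v 3.07 0.005 0.688
v 2.781 -0.051 1.741
v 1.379 0.271 0.239
v 1.09 0.215 1.292
f 2 1 5
f 2 5 3
f 3 5 6
f 3 6 4
f 5 1 7
f 5 7 6
f 6 7 8
f 6 8 4
f 7 1 9
f 7 9 8
f 8 9 10
f 8 10 4
f 9 1 11
f 9 11 10
f 10 11 12
f 10 12 4
f 11 1 13
f 11 13 12
f 12 13 14
f 12 14 4
f 13 1 15
f 13 15 14
f 14 15 16
f 14 16 4
f 15 1 17
f 15 17 16
f 16 17 18
f 16 18 4
f 17 1 19
f 17 19 18
f 18 19 20
f 18 20 4
f 19 1 21
f 19 21 20
f 20 21 22
f 20 22 4
f 21 1 23
f 21 23 22
f 22 23 24
f 22 24 4
f 23 1 25
f 23 25 24
f 24 25 26
f 24 26 4
f 25 1 27
f 25 27 26
f 26 27 28
f 26 28 4
f 27 1 2
f 27 2 28
f 28 2 3
f 28 3 4
f 29 40 34
f 29 34 30
f 29 30 36
f 29 36 39
f 29 39 40
f 30 34 38
f 34 40 33
f 40 39 31
f 39 36 35
f 36 30 37
f 32 38 33
f 32 33 31
f 32 31 35
f 32 35 37
f 32 37 38
f 33 38 34
f 31 33 40
f 35 31 39
f 37 35 36
f 38 37 30



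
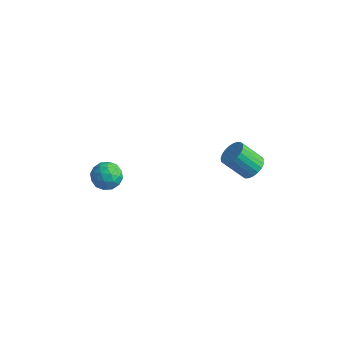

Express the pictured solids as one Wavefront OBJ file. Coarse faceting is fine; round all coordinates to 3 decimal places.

v 4.032 1.483 2.091
v 4.368 1.028 2.164
v 3.664 0.642 3.001
v 3.328 1.097 2.929
v 4.462 1.184 2.315
v 3.759 0.798 3.152
v 4.483 1.391 2.428
v 3.779 1.005 3.265
v 4.425 1.615 2.483
v 3.721 1.228 3.32
v 4.299 1.815 2.47
v 3.596 1.429 3.307
v 4.128 1.959 2.391
v 3.424 1.572 3.228
v 3.939 2.019 2.261
v 3.235 1.633 3.098
v 3.767 1.988 2.101
v 3.063 1.601 2.939
v 3.64 1.869 1.94
v 2.936 1.482 2.777
v 3.581 1.683 1.805
v 2.878 1.297 2.642
v 3.6 1.463 1.719
v 2.897 1.076 2.557
v 3.694 1.246 1.698
v 2.99 0.86 2.535
v 3.846 1.071 1.745
v 3.142 0.684 2.582
v 4.03 0.966 1.851
v 3.327 0.58 2.689
v 4.215 0.951 2
v 3.511 0.565 2.837
v -1.199 -0.115 -0.157
v -0.807 -0.304 0.357
v -1.673 -1.096 -0.157
v -1.281 -1.285 0.357
v -1.76 -0.822 0.452
v -1.468 -0.216 0.452
v -1.012 -1.184 -0.252
v -0.72 -0.578 -0.252
v -0.692 -0.965 0.298
v -1.154 -0.741 0.733
v -1.326 -0.659 -0.533
v -1.788 -0.435 -0.098
v -0.962 -0.124 0.1
v -1.518 -1.276 0.1
v -1.8 -1.004 0.156
v -1.57 -1.116 0.458
v -1.35 -0.072 0.156
v -1.12 -0.183 0.458
v -1.68 -0.488 0.514
v -1.36 -1.217 -0.258
v -1.13 -1.328 0.044
v -0.91 -0.284 -0.258
v -0.68 -0.396 0.044
v -0.8 -0.912 -0.314
v -0.664 -0.623 0.367
v -0.942 -1.199 0.367
v -0.784 -1.14 0.01
v -0.612 -0.784 0.01
v -0.935 -0.492 0.623
v -1.214 -1.068 0.623
v -1.496 -0.796 0.679
v -1.323 -0.44 0.679
v -0.868 -0.88 0.588
v -1.266 -0.332 -0.423
v -1.545 -0.908 -0.423
v -1.157 -0.96 -0.479
v -0.984 -0.604 -0.479
v -1.538 -0.201 -0.167
v -1.816 -0.777 -0.167
v -1.868 -0.616 0.19
v -1.696 -0.26 0.19
v -1.612 -0.52 -0.388
f 2 1 5
f 2 5 3
f 3 5 6
f 3 6 4
f 5 1 7
f 5 7 6
f 6 7 8
f 6 8 4
f 7 1 9
f 7 9 8
f 8 9 10
f 8 10 4
f 9 1 11
f 9 11 10
f 10 11 12
f 10 12 4
f 11 1 13
f 11 13 12
f 12 13 14
f 12 14 4
f 13 1 15
f 13 15 14
f 14 15 16
f 14 16 4
f 15 1 17
f 15 17 16
f 16 17 18
f 16 18 4
f 17 1 19
f 17 19 18
f 18 19 20
f 18 20 4
f 19 1 21
f 19 21 20
f 20 21 22
f 20 22 4
f 21 1 23
f 21 23 22
f 22 23 24
f 22 24 4
f 23 1 25
f 23 25 24
f 24 25 26
f 24 26 4
f 25 1 27
f 25 27 26
f 26 27 28
f 26 28 4
f 27 1 29
f 27 29 28
f 28 29 30
f 28 30 4
f 29 1 31
f 29 31 30
f 30 31 32
f 30 32 4
f 31 1 2
f 31 2 32
f 32 2 3
f 32 3 4
f 33 70 49
f 70 44 73
f 49 73 38
f 70 73 49
f 33 49 45
f 49 38 50
f 45 50 34
f 49 50 45
f 33 45 54
f 45 34 55
f 54 55 40
f 45 55 54
f 33 54 66
f 54 40 69
f 66 69 43
f 54 69 66
f 33 66 70
f 66 43 74
f 70 74 44
f 66 74 70
f 34 50 61
f 50 38 64
f 61 64 42
f 50 64 61
f 38 73 51
f 73 44 72
f 51 72 37
f 73 72 51
f 44 74 71
f 74 43 67
f 71 67 35
f 74 67 71
f 43 69 68
f 69 40 56
f 68 56 39
f 69 56 68
f 40 55 60
f 55 34 57
f 60 57 41
f 55 57 60
f 36 62 48
f 62 42 63
f 48 63 37
f 62 63 48
f 36 48 46
f 48 37 47
f 46 47 35
f 48 47 46
f 36 46 53
f 46 35 52
f 53 52 39
f 46 52 53
f 36 53 58
f 53 39 59
f 58 59 41
f 53 59 58
f 36 58 62
f 58 41 65
f 62 65 42
f 58 65 62
f 37 63 51
f 63 42 64
f 51 64 38
f 63 64 51
f 35 47 71
f 47 37 72
f 71 72 44
f 47 72 71
f 39 52 68
f 52 35 67
f 68 67 43
f 52 67 68
f 41 59 60
f 59 39 56
f 60 56 40
f 59 56 60
f 42 65 61
f 65 41 57
f 61 57 34
f 65 57 61



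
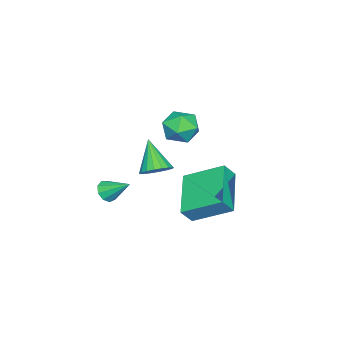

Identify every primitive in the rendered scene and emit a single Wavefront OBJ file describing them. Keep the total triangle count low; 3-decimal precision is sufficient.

v -0.581 -3.474 -4.295
v -0.281 -3.189 -4.702
v -0.559 -2.366 -3.505
v -0.671 -3.14 -4.76
v -1.018 -3.246 -4.601
v -1.161 -3.459 -4.299
v -1.033 -3.679 -3.994
v -0.693 -3.803 -3.83
v -0.301 -3.772 -3.884
v -0.04 -3.602 -4.13
v -0.032 -3.372 -4.453
v 1.89 0.17 -0.494
v 2.33 -0.37 -0.563
v 1.17 -0.57 0.714
v 2.479 -0.185 -0.361
v 2.511 0.07 -0.186
v 2.42 0.345 -0.071
v 2.224 0.586 -0.04
v 1.963 0.744 -0.099
v 1.687 0.789 -0.237
v 1.451 0.711 -0.425
v 1.302 0.526 -0.627
v 1.27 0.271 -0.803
v 1.361 -0.004 -0.917
v 1.556 -0.245 -0.948
v 1.818 -0.403 -0.889
v 2.094 -0.448 -0.752
v 1.181 1.386 -3.518
v -0.665 0.567 -2.697
v 0.851 3.066 -2.585
v -0.995 2.247 -1.764
v 1.615 1.093 -2.836
v -0.231 0.274 -2.015
v 1.285 2.773 -1.903
v -0.561 1.954 -1.082
v -3.014 -0.909 -1.908
v -2.551 -1.187 -1.144
v -4.229 -1.693 -1.456
v -3.766 -1.971 -0.692
v -4.018 -1.075 -0.786
v -3.267 -0.59 -1.065
v -3.513 -2.29 -1.535
v -2.762 -1.805 -1.814
v -2.859 -2.041 -0.914
v -3.171 -1.29 -0.45
v -3.609 -1.59 -2.15
v -3.921 -0.839 -1.686
f 2 1 4
f 2 4 3
f 4 1 5
f 4 5 3
f 5 1 6
f 5 6 3
f 6 1 7
f 6 7 3
f 7 1 8
f 7 8 3
f 8 1 9
f 8 9 3
f 9 1 10
f 9 10 3
f 10 1 11
f 10 11 3
f 11 1 2
f 11 2 3
f 13 12 15
f 13 15 14
f 15 12 16
f 15 16 14
f 16 12 17
f 16 17 14
f 17 12 18
f 17 18 14
f 18 12 19
f 18 19 14
f 19 12 20
f 19 20 14
f 20 12 21
f 20 21 14
f 21 12 22
f 21 22 14
f 22 12 23
f 22 23 14
f 23 12 24
f 23 24 14
f 24 12 25
f 24 25 14
f 25 12 26
f 25 26 14
f 26 12 27
f 26 27 14
f 27 12 13
f 27 13 14
f 29 31 28
f 32 29 28
f 28 31 30
f 30 32 28
f 29 35 31
f 33 29 32
f 33 35 29
f 31 35 30
f 34 32 30
f 30 35 34
f 34 33 32
f 35 33 34
f 36 47 41
f 36 41 37
f 36 37 43
f 36 43 46
f 36 46 47
f 37 41 45
f 41 47 40
f 47 46 38
f 46 43 42
f 43 37 44
f 39 45 40
f 39 40 38
f 39 38 42
f 39 42 44
f 39 44 45
f 40 45 41
f 38 40 47
f 42 38 46
f 44 42 43
f 45 44 37



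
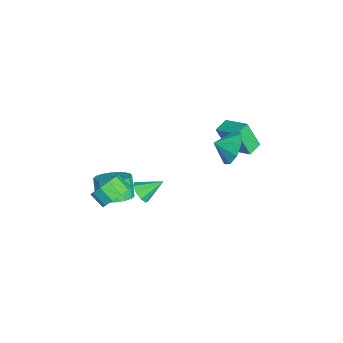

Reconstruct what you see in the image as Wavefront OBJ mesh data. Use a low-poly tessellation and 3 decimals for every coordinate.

v -1.173 2.093 -1.725
v -1.32 1.393 -0.128
v -1.897 2.604 -1.568
v -2.044 1.904 0.029
v -0.256 3.216 -1.149
v -0.403 2.516 0.448
v -0.98 3.727 -0.992
v -1.127 3.027 0.605
v 0.092 -2.507 -4.327
v 0.587 -2.723 -3.851
v -0.132 -1.313 -3.553
v 0.799 -2.453 -4.205
v 0.681 -2.209 -4.616
v 0.286 -2.104 -4.892
v -0.199 -2.187 -4.903
v -0.548 -2.42 -4.645
v -0.598 -2.693 -4.239
v -0.325 -2.879 -3.873
v 0.143 -2.891 -3.72
v 2.702 -3.561 -2.09
v 3.156 -4.261 -2.502
v 2.652 -4.918 -1.942
v 2.198 -4.219 -1.53
v 3.459 -4.1 -2.041
v 2.955 -4.757 -1.481
v 3.472 -3.733 -1.598
v 2.968 -4.391 -1.038
v 3.192 -3.301 -1.344
v 2.688 -3.958 -0.783
v 2.724 -2.968 -1.374
v 2.22 -3.626 -0.814
v 2.248 -2.862 -1.678
v 1.744 -3.519 -1.118
v 1.945 -3.023 -2.139
v 1.441 -3.68 -1.579
v 1.932 -3.389 -2.582
v 1.428 -4.047 -2.022
v 2.212 -3.822 -2.837
v 1.708 -4.479 -2.276
v 2.68 -4.154 -2.806
v 2.176 -4.812 -2.246
v 1.03 -3.798 -3.863
v 1.893 -3.599 -3.356
v 1.253 -3.744 -2.21
v 0.39 -3.942 -2.717
v 1.708 -3.188 -3.407
v 1.069 -3.332 -2.261
v 1.39 -2.897 -3.548
v 0.75 -3.041 -2.403
v 1 -2.784 -3.752
v 0.36 -2.929 -2.606
v 0.616 -2.873 -3.977
v -0.024 -3.017 -2.832
v 0.314 -3.144 -4.18
v -0.326 -3.289 -3.035
v 0.154 -3.545 -4.32
v -0.486 -3.69 -3.175
v 0.167 -3.996 -4.37
v -0.473 -4.141 -3.224
v 0.351 -4.408 -4.319
v -0.288 -4.552 -3.173
v 0.67 -4.699 -4.177
v 0.03 -4.843 -3.032
v 1.06 -4.811 -3.974
v 0.42 -4.956 -2.828
v 1.444 -4.723 -3.748
v 0.804 -4.867 -2.603
v 1.746 -4.451 -3.545
v 1.106 -4.596 -2.4
v 1.906 -4.05 -3.405
v 1.266 -4.195 -2.26
v 1.498 2.244 1.13
v 2.039 2.712 1.953
v 1.602 1.316 1.59
v 1.308 2.703 2.1
v 0.666 2.479 1.794
v 0.413 2.145 1.177
v 0.668 1.857 0.538
v 1.312 1.75 0.176
v 2.042 1.874 0.261
v 2.518 2.171 0.752
v 2.516 2.502 1.42
f 2 4 1
f 5 2 1
f 1 4 3
f 3 5 1
f 2 8 4
f 6 2 5
f 6 8 2
f 4 8 3
f 7 5 3
f 3 8 7
f 7 6 5
f 8 6 7
f 10 9 12
f 10 12 11
f 12 9 13
f 12 13 11
f 13 9 14
f 13 14 11
f 14 9 15
f 14 15 11
f 15 9 16
f 15 16 11
f 16 9 17
f 16 17 11
f 17 9 18
f 17 18 11
f 18 9 19
f 18 19 11
f 19 9 10
f 19 10 11
f 21 20 24
f 21 24 22
f 22 24 25
f 22 25 23
f 24 20 26
f 24 26 25
f 25 26 27
f 25 27 23
f 26 20 28
f 26 28 27
f 27 28 29
f 27 29 23
f 28 20 30
f 28 30 29
f 29 30 31
f 29 31 23
f 30 20 32
f 30 32 31
f 31 32 33
f 31 33 23
f 32 20 34
f 32 34 33
f 33 34 35
f 33 35 23
f 34 20 36
f 34 36 35
f 35 36 37
f 35 37 23
f 36 20 38
f 36 38 37
f 37 38 39
f 37 39 23
f 38 20 40
f 38 40 39
f 39 40 41
f 39 41 23
f 40 20 21
f 40 21 41
f 41 21 22
f 41 22 23
f 43 42 46
f 43 46 44
f 44 46 47
f 44 47 45
f 46 42 48
f 46 48 47
f 47 48 49
f 47 49 45
f 48 42 50
f 48 50 49
f 49 50 51
f 49 51 45
f 50 42 52
f 50 52 51
f 51 52 53
f 51 53 45
f 52 42 54
f 52 54 53
f 53 54 55
f 53 55 45
f 54 42 56
f 54 56 55
f 55 56 57
f 55 57 45
f 56 42 58
f 56 58 57
f 57 58 59
f 57 59 45
f 58 42 60
f 58 60 59
f 59 60 61
f 59 61 45
f 60 42 62
f 60 62 61
f 61 62 63
f 61 63 45
f 62 42 64
f 62 64 63
f 63 64 65
f 63 65 45
f 64 42 66
f 64 66 65
f 65 66 67
f 65 67 45
f 66 42 68
f 66 68 67
f 67 68 69
f 67 69 45
f 68 42 70
f 68 70 69
f 69 70 71
f 69 71 45
f 70 42 43
f 70 43 71
f 71 43 44
f 71 44 45
f 73 72 75
f 73 75 74
f 75 72 76
f 75 76 74
f 76 72 77
f 76 77 74
f 77 72 78
f 77 78 74
f 78 72 79
f 78 79 74
f 79 72 80
f 79 80 74
f 80 72 81
f 80 81 74
f 81 72 82
f 81 82 74
f 82 72 73
f 82 73 74



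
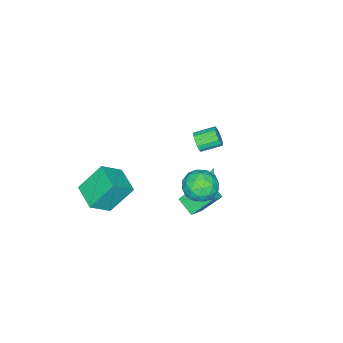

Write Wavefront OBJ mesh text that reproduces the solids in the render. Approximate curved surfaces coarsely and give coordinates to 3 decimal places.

v -3.023 -1.128 -0.512
v -2.602 -1.021 0.01
v -3.395 -0.065 0.455
v -3.817 -0.172 -0.068
v -2.487 -0.808 -0.244
v -3.28 0.149 0.2
v -2.515 -0.68 -0.571
v -3.309 0.277 -0.126
v -2.68 -0.672 -0.882
v -3.474 0.285 -0.437
v -2.937 -0.786 -1.094
v -3.731 0.17 -0.649
v -3.217 -0.993 -1.15
v -4.01 -0.036 -0.705
v -3.445 -1.235 -1.035
v -4.238 -0.279 -0.59
v -3.56 -1.449 -0.78
v -4.353 -0.492 -0.336
v -3.531 -1.577 -0.454
v -4.325 -0.62 -0.009
v -3.366 -1.585 -0.143
v -4.16 -0.628 0.302
v -3.109 -1.47 0.069
v -3.903 -0.514 0.514
v -2.83 -1.264 0.125
v -3.623 -0.307 0.57
v 1.761 -4.775 -3.131
v 0.694 -3.865 -1.502
v 2.686 -3.316 -3.342
v 1.619 -2.406 -1.712
v 2.921 -5.354 -2.048
v 1.854 -4.444 -0.418
v 3.846 -3.895 -2.258
v 2.779 -2.985 -0.629
v 3.268 4.068 3.575
v 4.186 3.519 3.652
v 2.394 2.581 3.388
v 3.312 2.032 3.465
v 2.919 2.542 4.323
v 3.459 3.461 4.438
v 3.121 2.639 2.602
v 3.661 3.558 2.717
v 4.095 2.636 3.051
v 3.97 2.576 4.114
v 2.61 3.524 2.926
v 2.485 3.464 3.989
v 3.804 3.924 3.63
v 2.776 2.176 3.41
v 2.545 2.476 3.914
v 3.085 2.153 3.96
v 3.376 3.89 4.092
v 3.916 3.568 4.137
v 3.171 2.993 4.531
v 2.664 2.532 2.903
v 3.204 2.21 2.948
v 3.495 3.947 3.08
v 4.035 3.624 3.126
v 3.409 3.107 2.509
v 4.29 3.082 3.322
v 3.776 2.208 3.212
v 3.664 2.565 2.705
v 3.982 3.105 2.772
v 4.216 3.047 3.947
v 3.703 2.173 3.837
v 3.472 2.473 4.341
v 3.789 3.013 4.409
v 4.163 2.528 3.593
v 2.877 3.927 3.203
v 2.364 3.053 3.093
v 2.791 3.087 2.631
v 3.108 3.627 2.699
v 2.804 3.892 3.828
v 2.29 3.018 3.718
v 2.598 2.995 4.268
v 2.916 3.535 4.335
v 2.417 3.572 3.447
v -1.715 1.411 -3.195
v -2.062 0.322 -2.618
v -0.594 1.403 -2.537
v -0.94 0.314 -1.96
v -0.98 0.506 -4.46
v -1.326 -0.583 -3.883
v 0.142 0.498 -3.802
v -0.205 -0.591 -3.225
v 1.3 2.021 0.069
v 1.607 1.781 0.577
v -0.42 1.599 0.911
v 1.578 2.036 0.646
v 1.501 2.289 0.615
v 1.389 2.496 0.49
v 1.261 2.62 0.292
v 1.141 2.641 0.056
v 1.047 2.555 -0.178
v 0.998 2.377 -0.369
v 1 2.137 -0.484
v 1.055 1.877 -0.504
v 1.151 1.642 -0.424
v 1.274 1.473 -0.259
v 1.4 1.398 -0.038
v 1.51 1.432 0.203
v 1.583 1.567 0.42
f 2 1 5
f 2 5 3
f 3 5 6
f 3 6 4
f 5 1 7
f 5 7 6
f 6 7 8
f 6 8 4
f 7 1 9
f 7 9 8
f 8 9 10
f 8 10 4
f 9 1 11
f 9 11 10
f 10 11 12
f 10 12 4
f 11 1 13
f 11 13 12
f 12 13 14
f 12 14 4
f 13 1 15
f 13 15 14
f 14 15 16
f 14 16 4
f 15 1 17
f 15 17 16
f 16 17 18
f 16 18 4
f 17 1 19
f 17 19 18
f 18 19 20
f 18 20 4
f 19 1 21
f 19 21 20
f 20 21 22
f 20 22 4
f 21 1 23
f 21 23 22
f 22 23 24
f 22 24 4
f 23 1 25
f 23 25 24
f 24 25 26
f 24 26 4
f 25 1 2
f 25 2 26
f 26 2 3
f 26 3 4
f 28 30 27
f 31 28 27
f 27 30 29
f 29 31 27
f 28 34 30
f 32 28 31
f 32 34 28
f 30 34 29
f 33 31 29
f 29 34 33
f 33 32 31
f 34 32 33
f 35 72 51
f 72 46 75
f 51 75 40
f 72 75 51
f 35 51 47
f 51 40 52
f 47 52 36
f 51 52 47
f 35 47 56
f 47 36 57
f 56 57 42
f 47 57 56
f 35 56 68
f 56 42 71
f 68 71 45
f 56 71 68
f 35 68 72
f 68 45 76
f 72 76 46
f 68 76 72
f 36 52 63
f 52 40 66
f 63 66 44
f 52 66 63
f 40 75 53
f 75 46 74
f 53 74 39
f 75 74 53
f 46 76 73
f 76 45 69
f 73 69 37
f 76 69 73
f 45 71 70
f 71 42 58
f 70 58 41
f 71 58 70
f 42 57 62
f 57 36 59
f 62 59 43
f 57 59 62
f 38 64 50
f 64 44 65
f 50 65 39
f 64 65 50
f 38 50 48
f 50 39 49
f 48 49 37
f 50 49 48
f 38 48 55
f 48 37 54
f 55 54 41
f 48 54 55
f 38 55 60
f 55 41 61
f 60 61 43
f 55 61 60
f 38 60 64
f 60 43 67
f 64 67 44
f 60 67 64
f 39 65 53
f 65 44 66
f 53 66 40
f 65 66 53
f 37 49 73
f 49 39 74
f 73 74 46
f 49 74 73
f 41 54 70
f 54 37 69
f 70 69 45
f 54 69 70
f 43 61 62
f 61 41 58
f 62 58 42
f 61 58 62
f 44 67 63
f 67 43 59
f 63 59 36
f 67 59 63
f 78 80 77
f 81 78 77
f 77 80 79
f 79 81 77
f 78 84 80
f 82 78 81
f 82 84 78
f 80 84 79
f 83 81 79
f 79 84 83
f 83 82 81
f 84 82 83
f 86 85 88
f 86 88 87
f 88 85 89
f 88 89 87
f 89 85 90
f 89 90 87
f 90 85 91
f 90 91 87
f 91 85 92
f 91 92 87
f 92 85 93
f 92 93 87
f 93 85 94
f 93 94 87
f 94 85 95
f 94 95 87
f 95 85 96
f 95 96 87
f 96 85 97
f 96 97 87
f 97 85 98
f 97 98 87
f 98 85 99
f 98 99 87
f 99 85 100
f 99 100 87
f 100 85 101
f 100 101 87
f 101 85 86
f 101 86 87



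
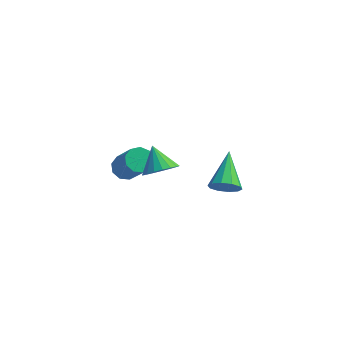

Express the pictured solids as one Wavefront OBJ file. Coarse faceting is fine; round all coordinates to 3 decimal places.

v 1.944 2.013 -2.871
v 2.448 2.326 -3.33
v 1.676 3.707 -2.009
v 2.031 2.362 -3.529
v 1.581 2.264 -3.478
v 1.269 2.071 -3.194
v 1.216 1.855 -2.787
v 1.44 1.7 -2.413
v 1.857 1.664 -2.213
v 2.307 1.762 -2.265
v 2.618 1.955 -2.548
v 2.672 2.171 -2.955
v 0.474 -2.656 2.621
v 1.16 -2.358 2.841
v -0.094 -1.924 3.399
v 1.067 -2.151 2.579
v 0.856 -2.044 2.325
v 0.57 -2.058 2.129
v 0.265 -2.19 2.031
v 0.001 -2.415 2.049
v -0.17 -2.687 2.181
v -0.213 -2.953 2.4
v -0.119 -3.16 2.662
v 0.091 -3.268 2.916
v 0.378 -3.254 3.112
v 0.683 -3.121 3.21
v 0.947 -2.897 3.192
v 1.117 -2.624 3.06
v -1.559 -0.919 0.533
v -1.041 -0.596 0.423
v -0.163 -1.458 2.038
v -0.681 -1.781 2.147
v -1.298 -0.377 0.68
v -0.42 -1.238 2.295
v -1.677 -0.411 0.868
v -0.798 -1.273 2.482
v -2 -0.683 0.899
v -1.122 -1.545 2.513
v -2.118 -1.066 0.758
v -1.239 -1.927 2.373
v -1.974 -1.38 0.512
v -1.095 -2.241 2.127
v -1.636 -1.478 0.276
v -0.757 -2.34 1.891
v -1.262 -1.315 0.16
v -0.383 -2.177 1.774
v -1.027 -0.967 0.218
v -0.149 -1.828 1.833
f 2 1 4
f 2 4 3
f 4 1 5
f 4 5 3
f 5 1 6
f 5 6 3
f 6 1 7
f 6 7 3
f 7 1 8
f 7 8 3
f 8 1 9
f 8 9 3
f 9 1 10
f 9 10 3
f 10 1 11
f 10 11 3
f 11 1 12
f 11 12 3
f 12 1 2
f 12 2 3
f 14 13 16
f 14 16 15
f 16 13 17
f 16 17 15
f 17 13 18
f 17 18 15
f 18 13 19
f 18 19 15
f 19 13 20
f 19 20 15
f 20 13 21
f 20 21 15
f 21 13 22
f 21 22 15
f 22 13 23
f 22 23 15
f 23 13 24
f 23 24 15
f 24 13 25
f 24 25 15
f 25 13 26
f 25 26 15
f 26 13 27
f 26 27 15
f 27 13 28
f 27 28 15
f 28 13 14
f 28 14 15
f 30 29 33
f 30 33 31
f 31 33 34
f 31 34 32
f 33 29 35
f 33 35 34
f 34 35 36
f 34 36 32
f 35 29 37
f 35 37 36
f 36 37 38
f 36 38 32
f 37 29 39
f 37 39 38
f 38 39 40
f 38 40 32
f 39 29 41
f 39 41 40
f 40 41 42
f 40 42 32
f 41 29 43
f 41 43 42
f 42 43 44
f 42 44 32
f 43 29 45
f 43 45 44
f 44 45 46
f 44 46 32
f 45 29 47
f 45 47 46
f 46 47 48
f 46 48 32
f 47 29 30
f 47 30 48
f 48 30 31
f 48 31 32



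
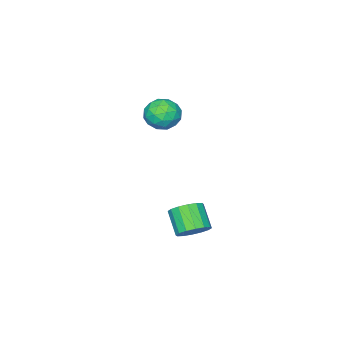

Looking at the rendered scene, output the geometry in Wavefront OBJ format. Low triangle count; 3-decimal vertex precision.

v -1.72 -2.637 3.387
v -1.204 -3.06 2.575
v -1.696 -4.14 4.185
v -1.18 -4.563 3.373
v -0.702 -3.86 3.991
v -0.716 -2.931 3.498
v -2.184 -4.269 3.262
v -2.198 -3.34 2.769
v -1.49 -4.069 2.498
v -0.574 -3.816 2.948
v -2.326 -3.384 3.812
v -1.41 -3.131 4.262
v -1.464 -2.717 2.911
v -1.436 -4.483 3.849
v -1.155 -4.07 4.212
v -0.852 -4.319 3.735
v -1.177 -2.641 3.453
v -0.874 -2.89 2.976
v -0.579 -3.359 3.808
v -2.026 -4.31 3.784
v -1.723 -4.559 3.307
v -2.048 -2.881 3.025
v -1.745 -3.13 2.548
v -2.321 -3.841 2.952
v -1.329 -3.559 2.388
v -1.315 -4.442 2.857
v -1.905 -4.269 2.792
v -1.914 -3.723 2.503
v -0.791 -3.41 2.653
v -0.777 -4.293 3.122
v -0.496 -3.879 3.485
v -0.504 -3.334 3.195
v -0.959 -4.003 2.607
v -2.123 -2.907 3.638
v -2.109 -3.79 4.107
v -2.396 -3.866 3.565
v -2.404 -3.321 3.275
v -1.585 -2.758 3.903
v -1.571 -3.641 4.372
v -0.986 -3.477 4.257
v -0.995 -2.931 3.968
v -1.941 -3.197 4.153
v 3.588 2.978 0.21
v 4.292 3.139 0.712
v 3.796 2.183 1.713
v 3.092 2.022 1.21
v 3.979 3.442 0.847
v 3.484 2.486 1.847
v 3.562 3.62 0.811
v 3.066 2.664 1.811
v 3.151 3.627 0.613
v 2.656 2.671 1.614
v 2.858 3.459 0.308
v 2.362 2.503 1.309
v 2.76 3.163 -0.024
v 2.264 2.207 0.977
v 2.884 2.817 -0.293
v 2.388 1.861 0.708
v 3.196 2.514 -0.427
v 2.701 1.558 0.573
v 3.614 2.336 -0.391
v 3.118 1.38 0.609
v 4.024 2.329 -0.194
v 3.529 1.373 0.807
v 4.318 2.497 0.111
v 3.822 1.541 1.112
v 4.416 2.793 0.443
v 3.92 1.837 1.444
f 1 38 17
f 38 12 41
f 17 41 6
f 38 41 17
f 1 17 13
f 17 6 18
f 13 18 2
f 17 18 13
f 1 13 22
f 13 2 23
f 22 23 8
f 13 23 22
f 1 22 34
f 22 8 37
f 34 37 11
f 22 37 34
f 1 34 38
f 34 11 42
f 38 42 12
f 34 42 38
f 2 18 29
f 18 6 32
f 29 32 10
f 18 32 29
f 6 41 19
f 41 12 40
f 19 40 5
f 41 40 19
f 12 42 39
f 42 11 35
f 39 35 3
f 42 35 39
f 11 37 36
f 37 8 24
f 36 24 7
f 37 24 36
f 8 23 28
f 23 2 25
f 28 25 9
f 23 25 28
f 4 30 16
f 30 10 31
f 16 31 5
f 30 31 16
f 4 16 14
f 16 5 15
f 14 15 3
f 16 15 14
f 4 14 21
f 14 3 20
f 21 20 7
f 14 20 21
f 4 21 26
f 21 7 27
f 26 27 9
f 21 27 26
f 4 26 30
f 26 9 33
f 30 33 10
f 26 33 30
f 5 31 19
f 31 10 32
f 19 32 6
f 31 32 19
f 3 15 39
f 15 5 40
f 39 40 12
f 15 40 39
f 7 20 36
f 20 3 35
f 36 35 11
f 20 35 36
f 9 27 28
f 27 7 24
f 28 24 8
f 27 24 28
f 10 33 29
f 33 9 25
f 29 25 2
f 33 25 29
f 44 43 47
f 44 47 45
f 45 47 48
f 45 48 46
f 47 43 49
f 47 49 48
f 48 49 50
f 48 50 46
f 49 43 51
f 49 51 50
f 50 51 52
f 50 52 46
f 51 43 53
f 51 53 52
f 52 53 54
f 52 54 46
f 53 43 55
f 53 55 54
f 54 55 56
f 54 56 46
f 55 43 57
f 55 57 56
f 56 57 58
f 56 58 46
f 57 43 59
f 57 59 58
f 58 59 60
f 58 60 46
f 59 43 61
f 59 61 60
f 60 61 62
f 60 62 46
f 61 43 63
f 61 63 62
f 62 63 64
f 62 64 46
f 63 43 65
f 63 65 64
f 64 65 66
f 64 66 46
f 65 43 67
f 65 67 66
f 66 67 68
f 66 68 46
f 67 43 44
f 67 44 68
f 68 44 45
f 68 45 46



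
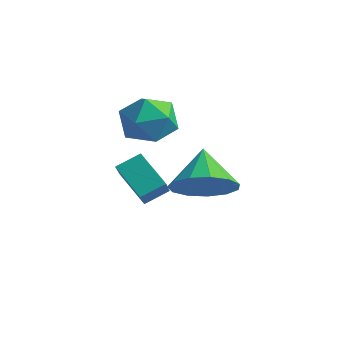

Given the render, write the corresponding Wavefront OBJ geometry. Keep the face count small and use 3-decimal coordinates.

v -0.819 -0.358 0.71
v -0.306 -0.477 1.546
v -0.834 -1.943 0.494
v -0.321 -2.062 1.33
v -1.258 -1.749 1.365
v -1.249 -0.77 1.499
v 0.109 -1.65 0.541
v 0.118 -0.671 0.675
v 0.267 -1.276 1.442
v -0.577 -1.337 1.951
v -0.563 -1.083 0.089
v -1.407 -1.144 0.598
v 2.559 -2.397 -0.056
v 3.166 -1.599 -0.295
v 1.821 -1.563 0.856
v 2.722 -1.585 -0.668
v 2.226 -1.828 -0.847
v 1.836 -2.252 -0.775
v 1.676 -2.722 -0.474
v 1.797 -3.089 -0.041
v 2.159 -3.236 0.388
v 2.649 -3.117 0.675
v 3.11 -2.769 0.731
v 3.397 -2.303 0.537
v 3.417 -1.867 0.154
v -0.218 -1.816 -2.179
v -1.334 -1.666 -1.399
v 0.151 -1.107 -1.788
v -0.965 -0.956 -1.008
v 0.265 -2.524 -1.352
v -0.851 -2.373 -0.572
v 0.634 -1.814 -0.961
v -0.482 -1.664 -0.181
f 1 12 6
f 1 6 2
f 1 2 8
f 1 8 11
f 1 11 12
f 2 6 10
f 6 12 5
f 12 11 3
f 11 8 7
f 8 2 9
f 4 10 5
f 4 5 3
f 4 3 7
f 4 7 9
f 4 9 10
f 5 10 6
f 3 5 12
f 7 3 11
f 9 7 8
f 10 9 2
f 14 13 16
f 14 16 15
f 16 13 17
f 16 17 15
f 17 13 18
f 17 18 15
f 18 13 19
f 18 19 15
f 19 13 20
f 19 20 15
f 20 13 21
f 20 21 15
f 21 13 22
f 21 22 15
f 22 13 23
f 22 23 15
f 23 13 24
f 23 24 15
f 24 13 25
f 24 25 15
f 25 13 14
f 25 14 15
f 27 29 26
f 30 27 26
f 26 29 28
f 28 30 26
f 27 33 29
f 31 27 30
f 31 33 27
f 29 33 28
f 32 30 28
f 28 33 32
f 32 31 30
f 33 31 32



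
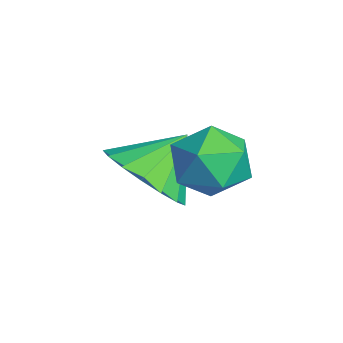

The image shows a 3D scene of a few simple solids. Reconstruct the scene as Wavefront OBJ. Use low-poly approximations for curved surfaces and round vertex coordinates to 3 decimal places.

v 0.878 1.386 1.716
v 1.277 0.879 1.038
v -0.477 0.821 1.342
v -0.078 0.314 0.664
v 0.084 0.106 1.562
v 0.921 0.455 1.794
v -0.121 1.245 0.586
v 0.716 1.594 0.818
v 0.659 0.791 0.341
v 0.786 0.087 0.944
v 0.014 1.613 1.436
v 0.141 0.909 2.039
v -1.029 -0.207 -0.182
v -0.354 0.501 -0.663
v -1.391 0.767 0.742
v -0.806 0.57 -0.913
v -1.31 0.461 -0.996
v -1.749 0.199 -0.892
v -2.023 -0.156 -0.626
v -2.069 -0.522 -0.258
v -1.877 -0.817 0.128
v -1.491 -0.971 0.442
v -0.999 -0.951 0.614
v -0.513 -0.76 0.603
v -0.146 -0.442 0.413
v 0.019 -0.071 0.086
v -0.056 0.27 -0.302
f 1 12 6
f 1 6 2
f 1 2 8
f 1 8 11
f 1 11 12
f 2 6 10
f 6 12 5
f 12 11 3
f 11 8 7
f 8 2 9
f 4 10 5
f 4 5 3
f 4 3 7
f 4 7 9
f 4 9 10
f 5 10 6
f 3 5 12
f 7 3 11
f 9 7 8
f 10 9 2
f 14 13 16
f 14 16 15
f 16 13 17
f 16 17 15
f 17 13 18
f 17 18 15
f 18 13 19
f 18 19 15
f 19 13 20
f 19 20 15
f 20 13 21
f 20 21 15
f 21 13 22
f 21 22 15
f 22 13 23
f 22 23 15
f 23 13 24
f 23 24 15
f 24 13 25
f 24 25 15
f 25 13 26
f 25 26 15
f 26 13 27
f 26 27 15
f 27 13 14
f 27 14 15



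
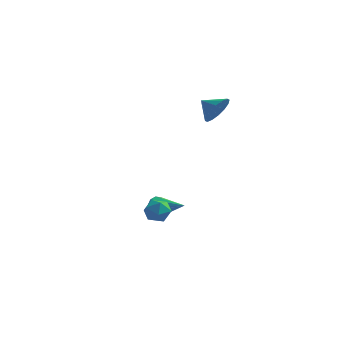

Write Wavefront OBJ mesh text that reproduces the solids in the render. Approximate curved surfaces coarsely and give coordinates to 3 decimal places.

v 2.055 0.757 2.895
v 2.504 0.9 3.662
v 1.165 0.923 3.385
v 2.472 1.319 3.461
v 2.328 1.587 3.109
v 2.111 1.633 2.699
v 1.879 1.445 2.342
v 1.694 1.071 2.133
v 1.606 0.614 2.128
v 1.639 0.195 2.329
v 1.782 -0.074 2.681
v 1.999 -0.12 3.091
v 2.231 0.069 3.448
v 2.416 0.442 3.657
v 1.053 -3.034 -2.66
v 1.374 -3.569 -2.249
v -0.034 -3.511 -2.431
v 0.287 -4.046 -2.02
v 0.285 -3.339 -1.778
v 0.957 -3.045 -1.919
v 0.383 -4.035 -2.761
v 1.055 -3.741 -2.902
v 0.96 -4.187 -2.312
v 0.9 -3.758 -1.704
v 0.44 -3.322 -2.976
v 0.38 -2.893 -2.368
v -0.753 0.046 -3.688
v -0.466 0.271 -4.227
v 0.913 -0.646 -3.092
v -0.447 0.559 -3.947
v -0.545 0.65 -3.568
v -0.722 0.511 -3.235
v -0.911 0.195 -3.075
v -1.039 -0.179 -3.15
v -1.058 -0.466 -3.43
v -0.961 -0.558 -3.809
v -0.784 -0.419 -4.142
v -0.595 -0.102 -4.301
f 2 1 4
f 2 4 3
f 4 1 5
f 4 5 3
f 5 1 6
f 5 6 3
f 6 1 7
f 6 7 3
f 7 1 8
f 7 8 3
f 8 1 9
f 8 9 3
f 9 1 10
f 9 10 3
f 10 1 11
f 10 11 3
f 11 1 12
f 11 12 3
f 12 1 13
f 12 13 3
f 13 1 14
f 13 14 3
f 14 1 2
f 14 2 3
f 15 26 20
f 15 20 16
f 15 16 22
f 15 22 25
f 15 25 26
f 16 20 24
f 20 26 19
f 26 25 17
f 25 22 21
f 22 16 23
f 18 24 19
f 18 19 17
f 18 17 21
f 18 21 23
f 18 23 24
f 19 24 20
f 17 19 26
f 21 17 25
f 23 21 22
f 24 23 16
f 28 27 30
f 28 30 29
f 30 27 31
f 30 31 29
f 31 27 32
f 31 32 29
f 32 27 33
f 32 33 29
f 33 27 34
f 33 34 29
f 34 27 35
f 34 35 29
f 35 27 36
f 35 36 29
f 36 27 37
f 36 37 29
f 37 27 38
f 37 38 29
f 38 27 28
f 38 28 29



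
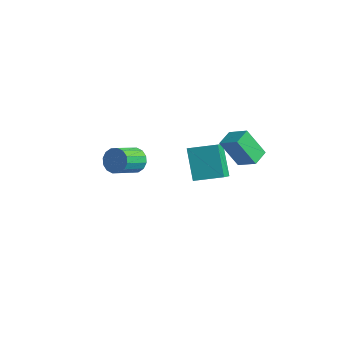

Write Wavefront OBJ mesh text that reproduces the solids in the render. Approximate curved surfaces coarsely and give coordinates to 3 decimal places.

v 2.604 1.113 0.917
v 3.496 1.32 1.367
v 2.307 1.885 1.152
v 3.198 2.091 1.602
v 3.122 1.709 -0.382
v 4.013 1.915 0.068
v 2.824 2.48 -0.147
v 3.716 2.687 0.303
v 1.479 0.63 -1.78
v 0.597 0.991 -0.348
v 0.785 1.505 -2.427
v -0.096 1.865 -0.995
v 2.376 1.575 -1.465
v 1.495 1.935 -0.033
v 1.683 2.449 -2.112
v 0.801 2.81 -0.68
v 1.873 -2.718 1.036
v 2.329 -2.467 1.408
v 2.524 -3.57 1.915
v 2.067 -3.822 1.544
v 2.05 -2.436 1.583
v 2.245 -3.539 2.09
v 1.723 -2.48 1.611
v 1.918 -3.584 2.119
v 1.436 -2.589 1.486
v 1.631 -3.692 1.993
v 1.266 -2.732 1.24
v 1.461 -3.835 1.747
v 1.259 -2.871 0.94
v 1.454 -3.975 1.447
v 1.416 -2.97 0.665
v 1.611 -4.073 1.172
v 1.695 -3.001 0.49
v 1.89 -4.104 0.997
v 2.022 -2.956 0.461
v 2.217 -4.06 0.969
v 2.309 -2.848 0.587
v 2.504 -3.951 1.094
v 2.479 -2.705 0.833
v 2.674 -3.808 1.34
v 2.486 -2.565 1.133
v 2.681 -3.669 1.64
f 2 4 1
f 5 2 1
f 1 4 3
f 3 5 1
f 2 8 4
f 6 2 5
f 6 8 2
f 4 8 3
f 7 5 3
f 3 8 7
f 7 6 5
f 8 6 7
f 10 12 9
f 13 10 9
f 9 12 11
f 11 13 9
f 10 16 12
f 14 10 13
f 14 16 10
f 12 16 11
f 15 13 11
f 11 16 15
f 15 14 13
f 16 14 15
f 18 17 21
f 18 21 19
f 19 21 22
f 19 22 20
f 21 17 23
f 21 23 22
f 22 23 24
f 22 24 20
f 23 17 25
f 23 25 24
f 24 25 26
f 24 26 20
f 25 17 27
f 25 27 26
f 26 27 28
f 26 28 20
f 27 17 29
f 27 29 28
f 28 29 30
f 28 30 20
f 29 17 31
f 29 31 30
f 30 31 32
f 30 32 20
f 31 17 33
f 31 33 32
f 32 33 34
f 32 34 20
f 33 17 35
f 33 35 34
f 34 35 36
f 34 36 20
f 35 17 37
f 35 37 36
f 36 37 38
f 36 38 20
f 37 17 39
f 37 39 38
f 38 39 40
f 38 40 20
f 39 17 41
f 39 41 40
f 40 41 42
f 40 42 20
f 41 17 18
f 41 18 42
f 42 18 19
f 42 19 20

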